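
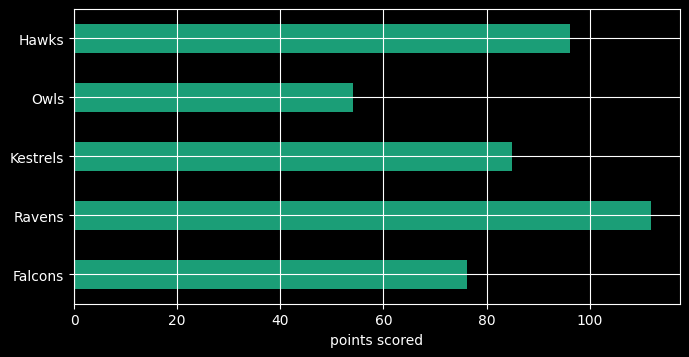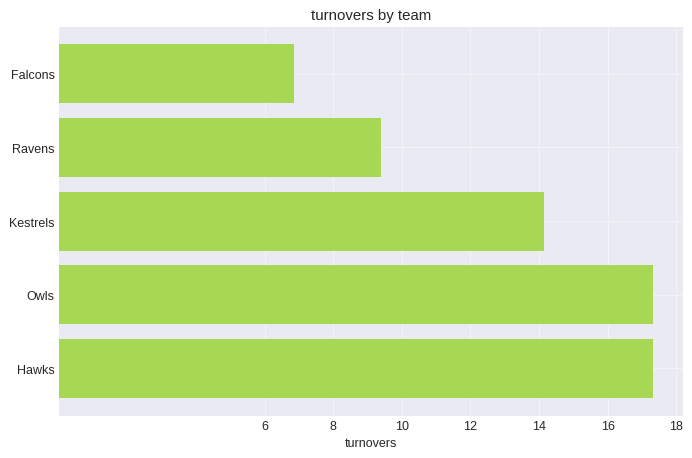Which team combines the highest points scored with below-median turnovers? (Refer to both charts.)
Ravens

Chart 2 median turnovers ≈ 14; below-median teams: Falcons, Ravens. Among those, Ravens has the highest points scored (≈ 120).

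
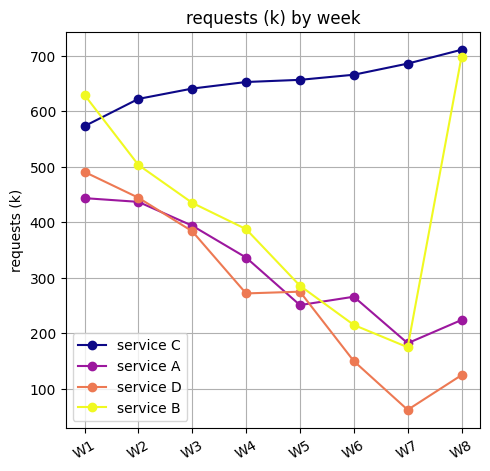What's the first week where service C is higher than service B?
W1: service C ≈ 600 vs service B ≈ 600 (not yet); W2: service C ≈ 600 vs service B ≈ 500 (first crossover).

W2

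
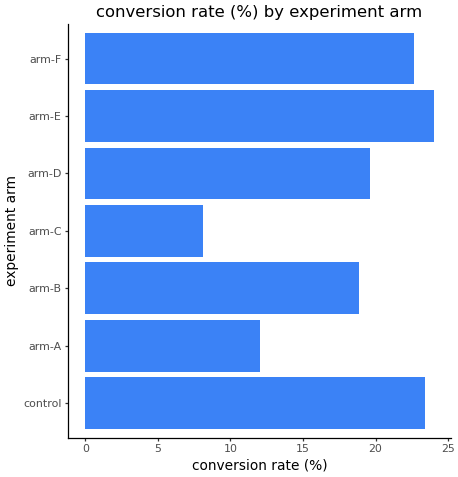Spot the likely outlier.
arm-C ≈ 8; the rest sit between ≈ 12 and ≈ 24.

arm-C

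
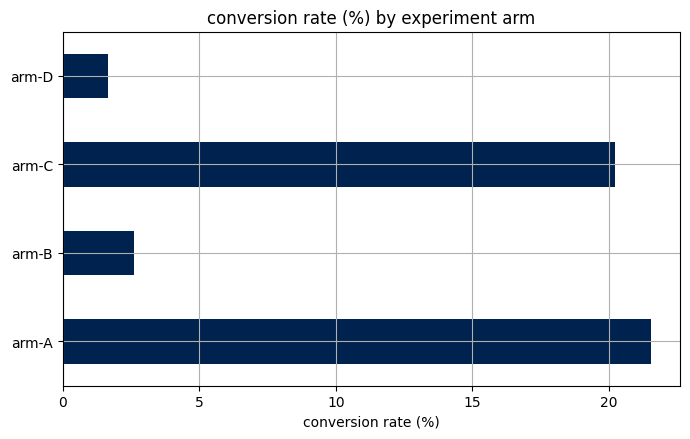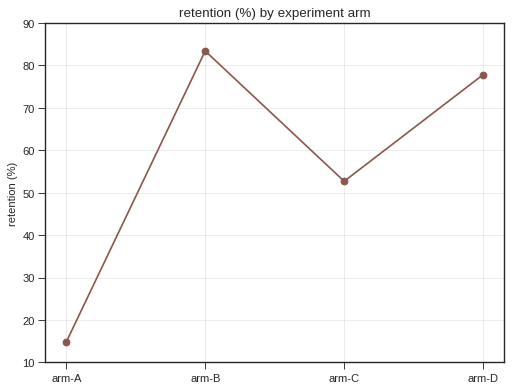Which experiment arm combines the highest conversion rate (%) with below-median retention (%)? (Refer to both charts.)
arm-A

Chart 2 median retention (%) ≈ 70; below-median experiment arms: arm-A, arm-C. Among those, arm-A has the highest conversion rate (%) (≈ 22).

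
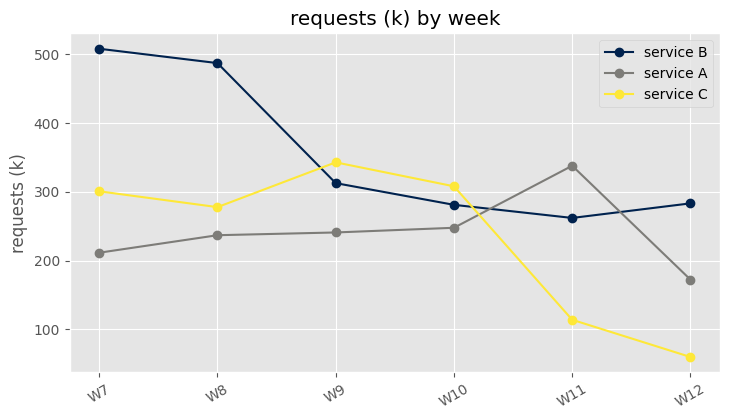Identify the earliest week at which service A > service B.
W11

W10: service A ≈ 250 vs service B ≈ 300 (not yet); W11: service A ≈ 350 vs service B ≈ 250 (first crossover).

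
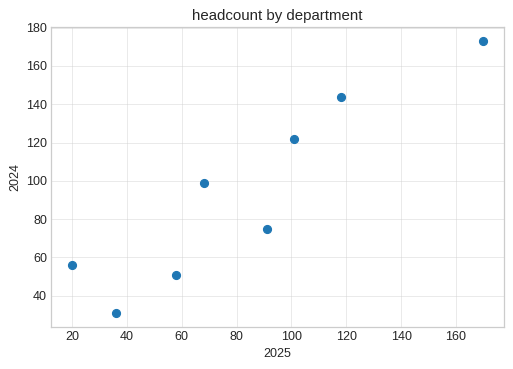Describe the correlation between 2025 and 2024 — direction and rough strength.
Points are positively correlated; strong (|r| ≈ 0.9).

positive, strong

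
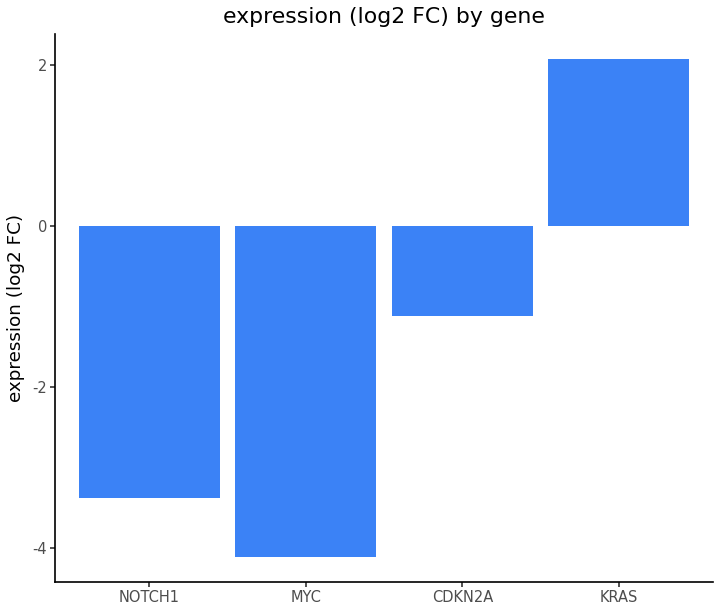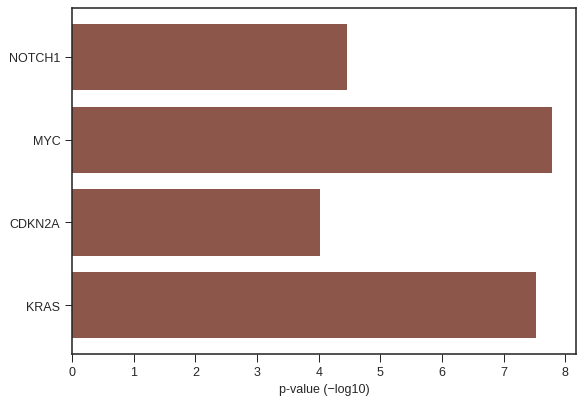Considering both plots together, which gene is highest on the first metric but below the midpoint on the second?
Chart 2 median p-value (−log10) ≈ 6; below-median genes: NOTCH1, CDKN2A. Among those, CDKN2A has the highest expression (log2 FC) (≈ -1.2).

CDKN2A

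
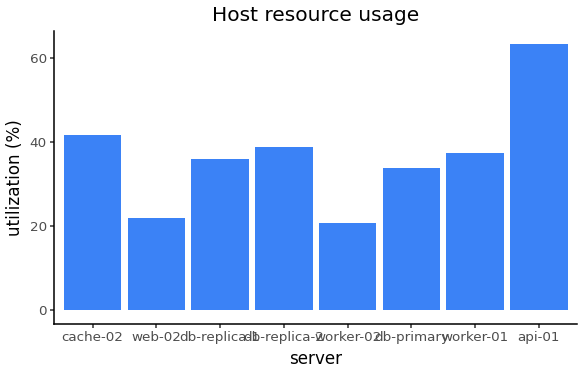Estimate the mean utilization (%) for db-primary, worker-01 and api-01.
(30 + 40 + 60) / 3 ≈ 43.

≈ 43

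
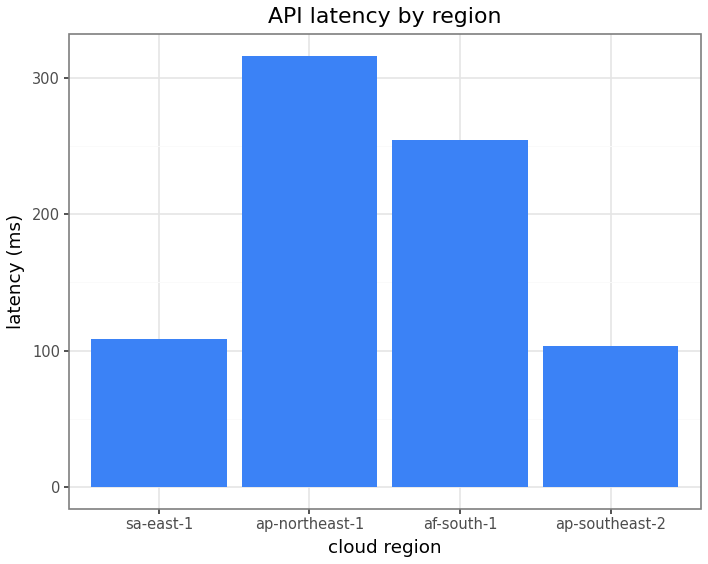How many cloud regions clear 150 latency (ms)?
Above 150: ap-northeast-1, af-south-1.

2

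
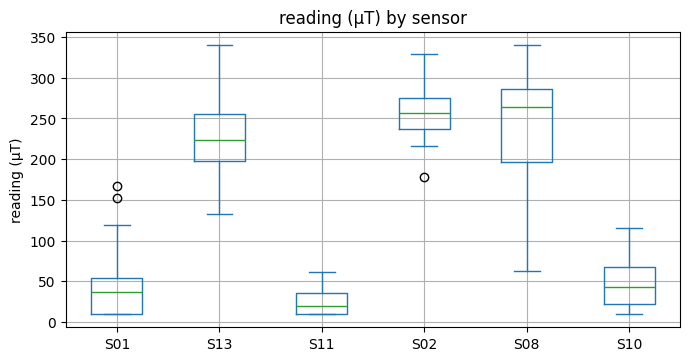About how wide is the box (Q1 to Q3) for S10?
≈ 50

Q3 ≈ 75, Q1 ≈ 25; IQR ≈ 50.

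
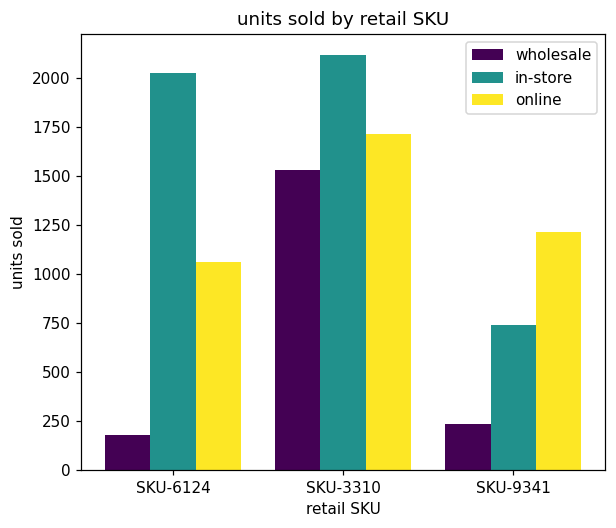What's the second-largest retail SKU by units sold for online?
Top 3 for online: SKU-3310 ≈ 1800, SKU-9341 ≈ 1200, SKU-6124 ≈ 1000.

SKU-9341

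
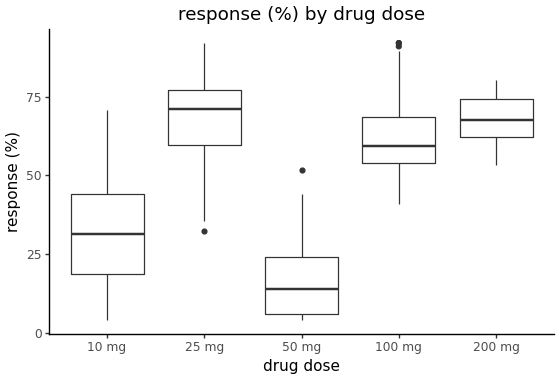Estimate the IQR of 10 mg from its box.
≈ 25

Q3 ≈ 45, Q1 ≈ 20; IQR ≈ 25.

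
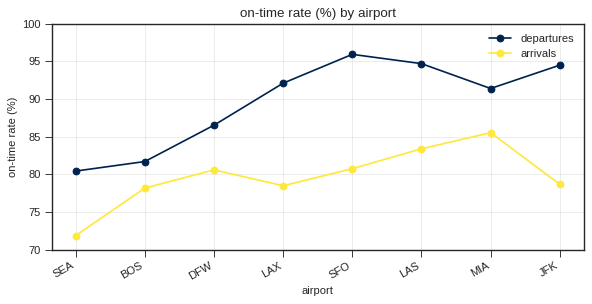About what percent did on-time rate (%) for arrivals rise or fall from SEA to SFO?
≈ +14.3%

SEA ≈ 70, SFO ≈ 80; (80 − 70) / 70 ≈ +14.3%.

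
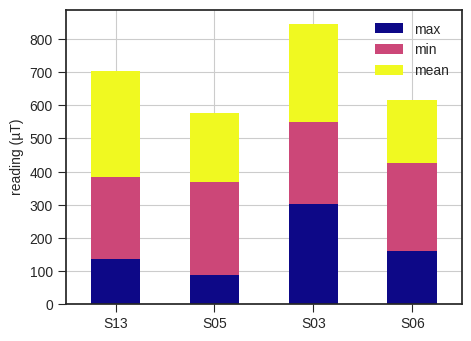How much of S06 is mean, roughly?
mean top ≈ 600, bottom ≈ 400; segment ≈ 200.

≈ 200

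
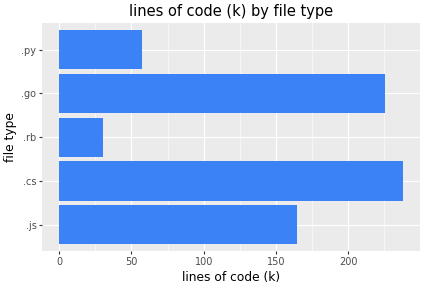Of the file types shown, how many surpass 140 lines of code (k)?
3

Above 140: .js, .cs, .go.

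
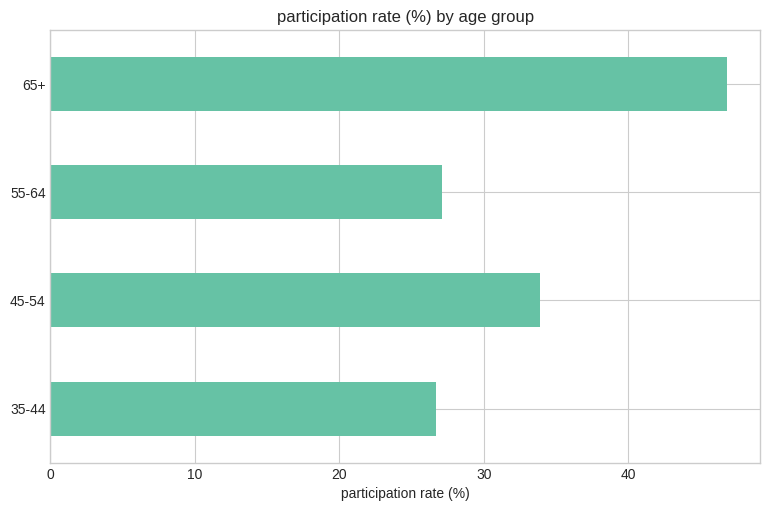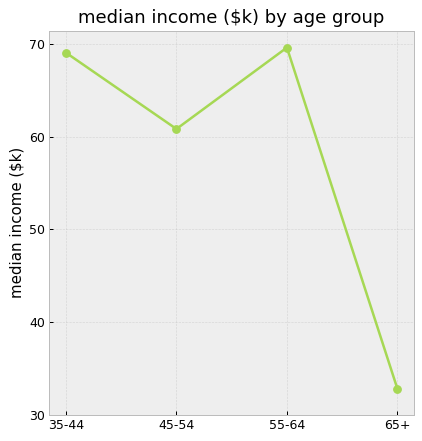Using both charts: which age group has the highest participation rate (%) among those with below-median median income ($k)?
65+

Chart 2 median median income ($k) ≈ 60; below-median age groups: 45-54, 65+. Among those, 65+ has the highest participation rate (%) (≈ 45).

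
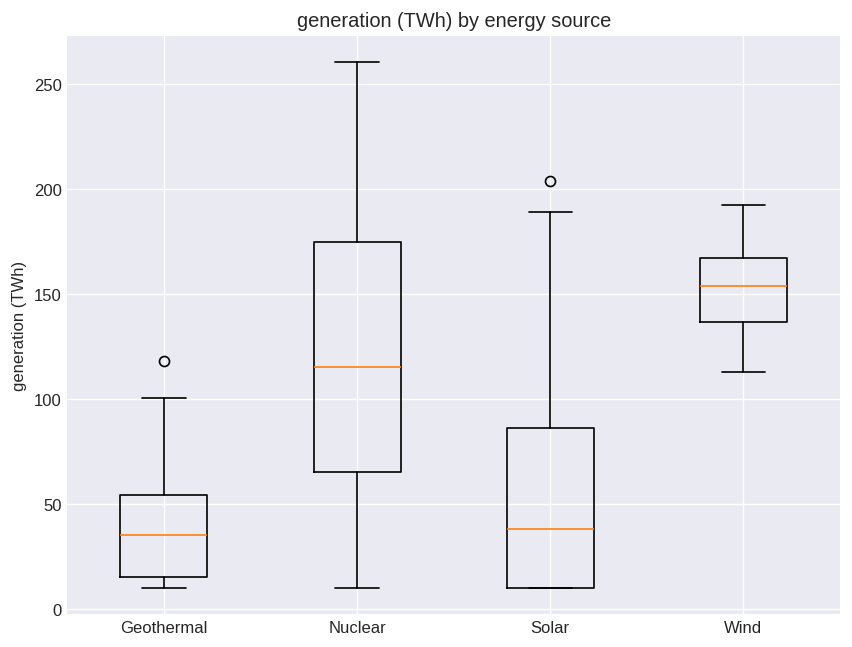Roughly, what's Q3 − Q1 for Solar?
≈ 80

Q3 ≈ 90, Q1 ≈ 10; IQR ≈ 80.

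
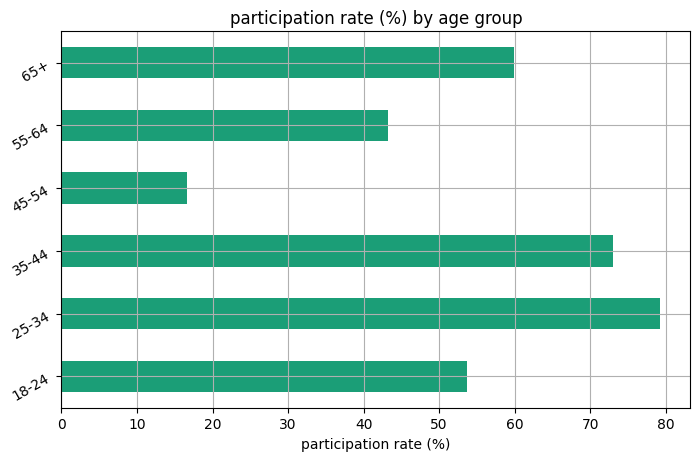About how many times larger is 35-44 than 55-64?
35-44 ≈ 70, 55-64 ≈ 40; 70/40 ≈ 1.75.

≈ 1.75×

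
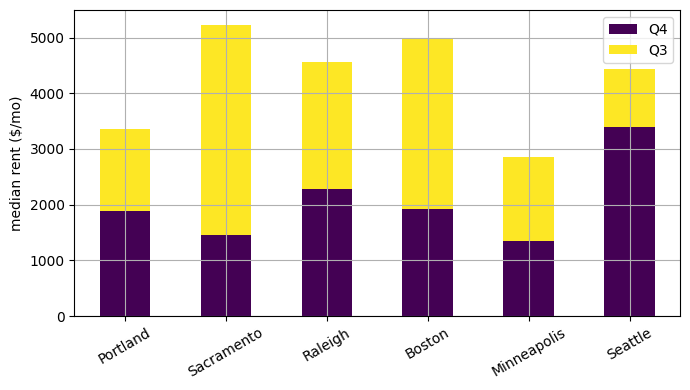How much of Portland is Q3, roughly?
≈ 1500

Q3 top ≈ 3500, bottom ≈ 2000; segment ≈ 1500.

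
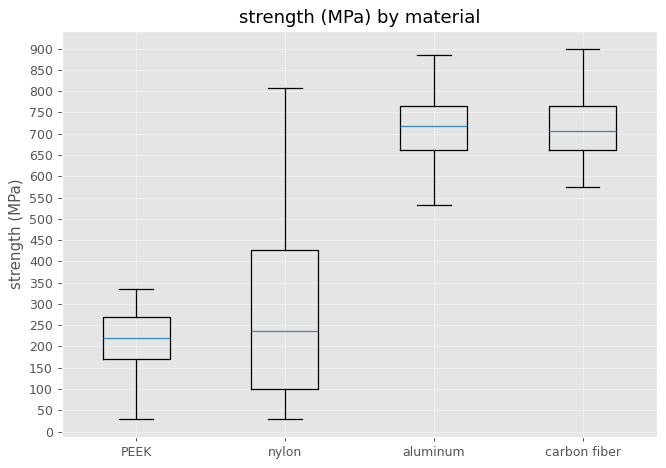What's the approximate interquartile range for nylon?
Q3 ≈ 450, Q1 ≈ 100; IQR ≈ 350.

≈ 350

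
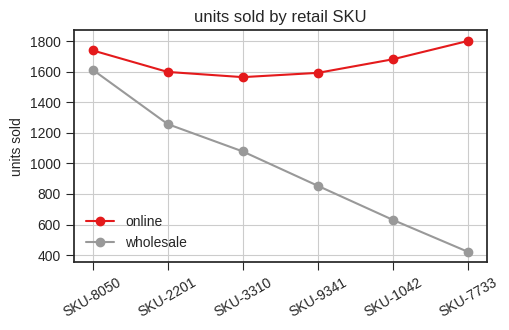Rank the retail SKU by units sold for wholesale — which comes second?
SKU-2201

Top 3 for wholesale: SKU-8050 ≈ 1600, SKU-2201 ≈ 1200, SKU-3310 ≈ 1000.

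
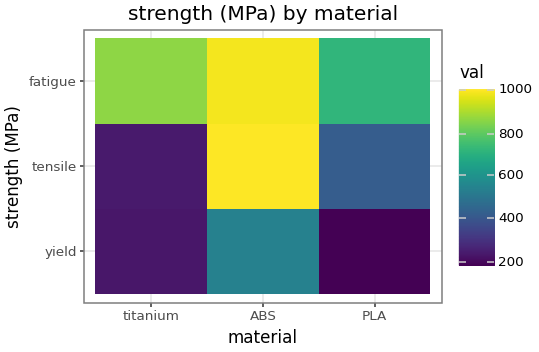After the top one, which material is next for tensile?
PLA

Top 3 for tensile: ABS ≈ 1000, PLA ≈ 400, titanium ≈ 200.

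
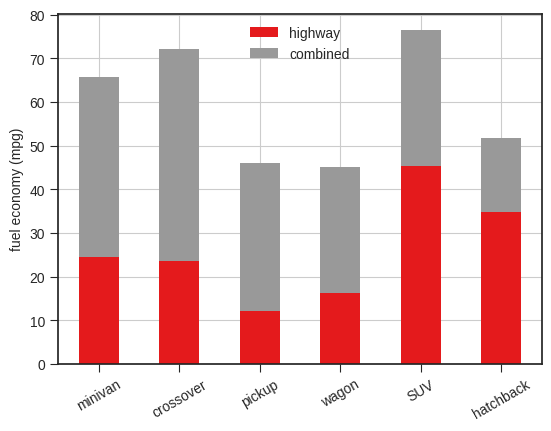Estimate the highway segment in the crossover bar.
≈ 20

highway top ≈ 20, bottom ≈ 0; segment ≈ 20.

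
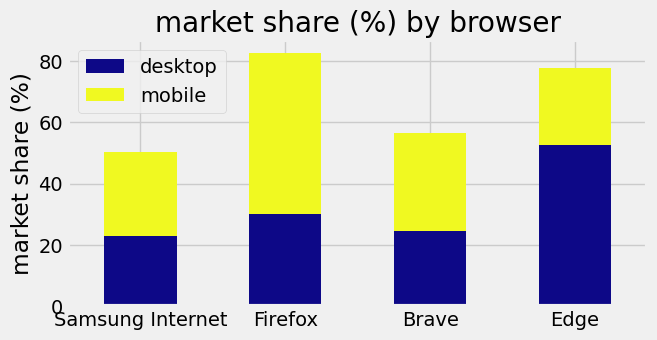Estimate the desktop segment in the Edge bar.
desktop top ≈ 50, bottom ≈ 0; segment ≈ 50.

≈ 50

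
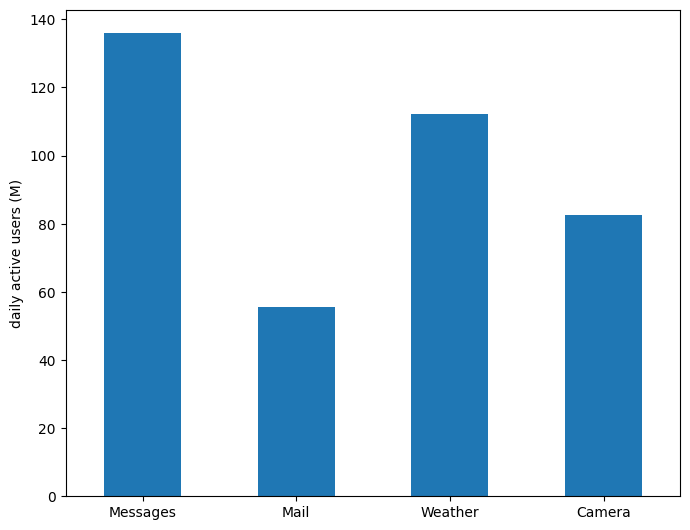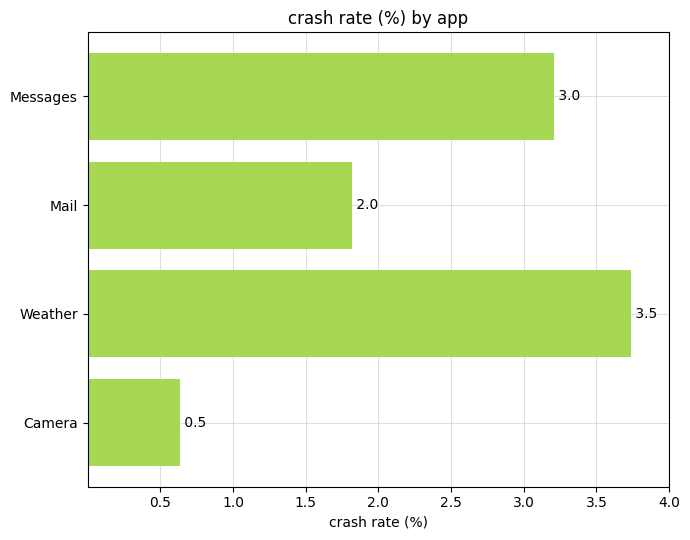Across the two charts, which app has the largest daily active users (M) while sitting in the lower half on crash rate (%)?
Chart 2 median crash rate (%) ≈ 2.5; below-median apps: Mail, Camera. Among those, Camera has the highest daily active users (M) (≈ 80).

Camera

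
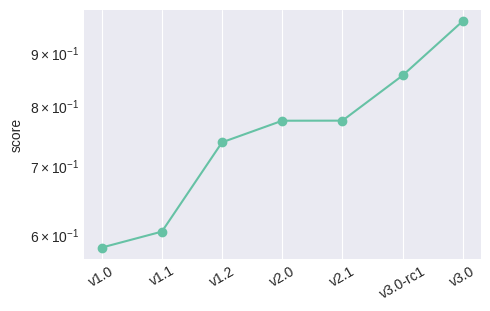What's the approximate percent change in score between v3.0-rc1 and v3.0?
v3.0-rc1 ≈ 0.85, v3.0 ≈ 0.95; (0.95 − 0.85) / 0.85 ≈ +11.8%.

≈ +11.8%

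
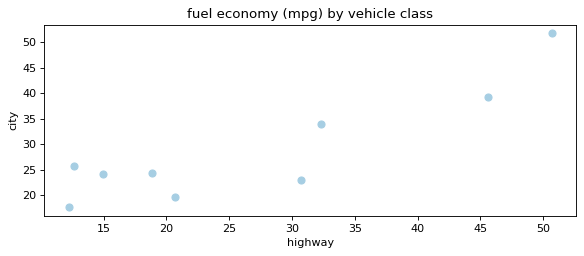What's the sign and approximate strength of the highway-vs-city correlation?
positive, strong

Points are positively correlated; strong (|r| ≈ 0.9).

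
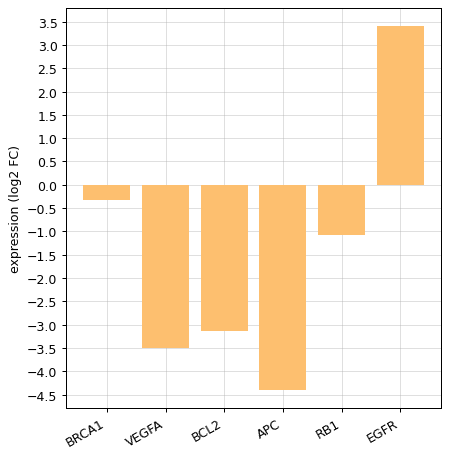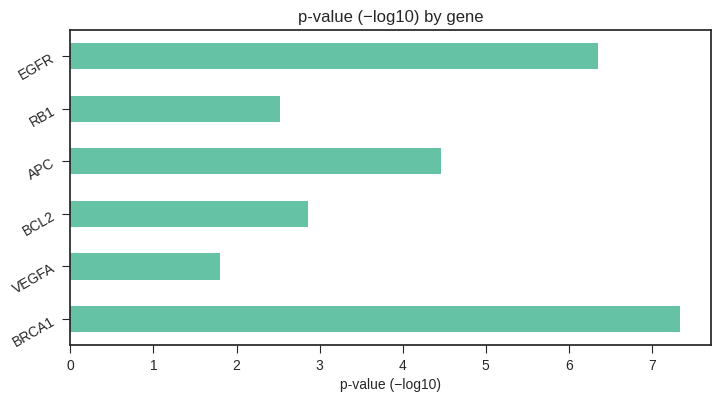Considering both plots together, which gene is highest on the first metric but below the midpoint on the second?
RB1

Chart 2 median p-value (−log10) ≈ 4; below-median genes: VEGFA, BCL2, RB1. Among those, RB1 has the highest expression (log2 FC) (≈ -1).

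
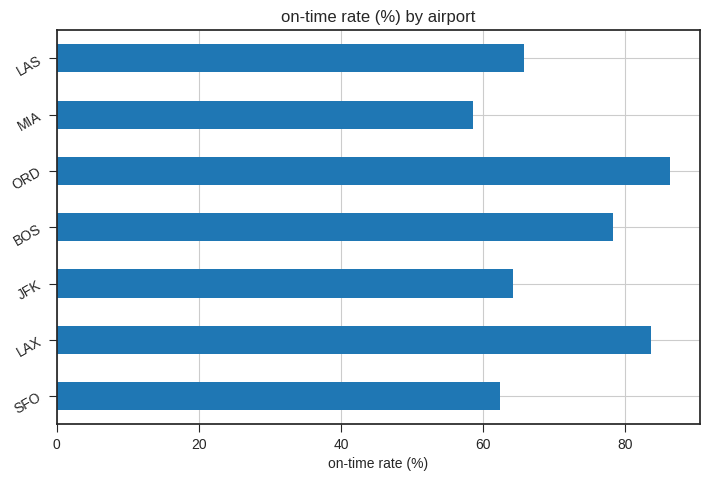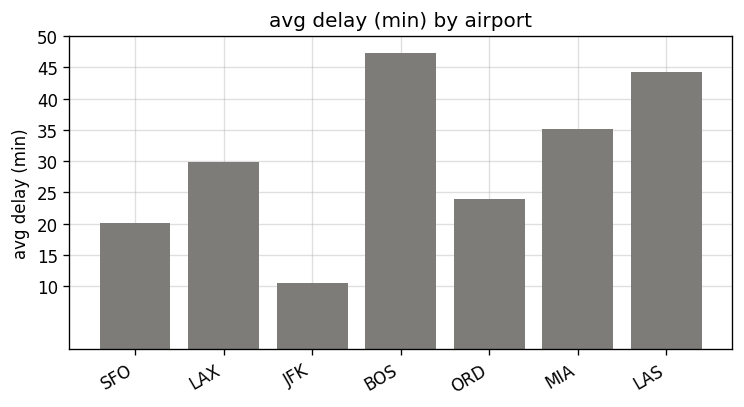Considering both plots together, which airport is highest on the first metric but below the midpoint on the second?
ORD

Chart 2 median avg delay (min) ≈ 30; below-median airports: SFO, JFK, ORD. Among those, ORD has the highest on-time rate (%) (≈ 90).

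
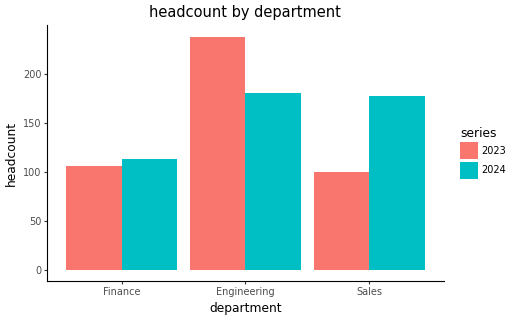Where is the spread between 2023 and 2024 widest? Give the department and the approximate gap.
Sales: 2023 ≈ 100, 2024 ≈ 180 → gap ≈ 80. Next-largest (Engineering) is only ≈ 60.

Sales, ≈ 80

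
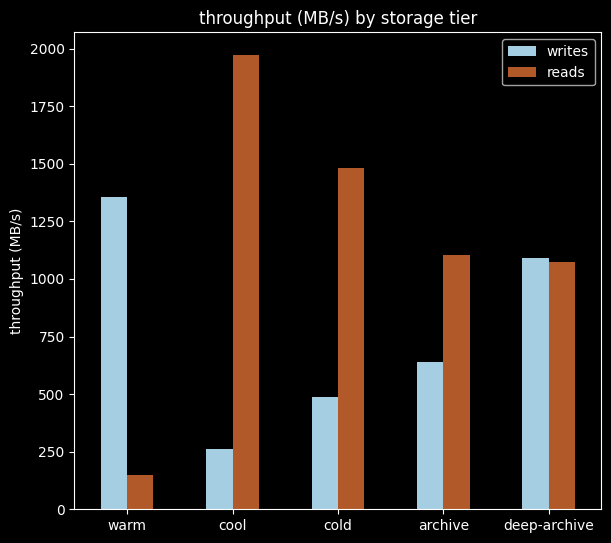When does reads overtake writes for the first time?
warm: reads ≈ 200 vs writes ≈ 1400 (not yet); cool: reads ≈ 2000 vs writes ≈ 200 (first crossover).

cool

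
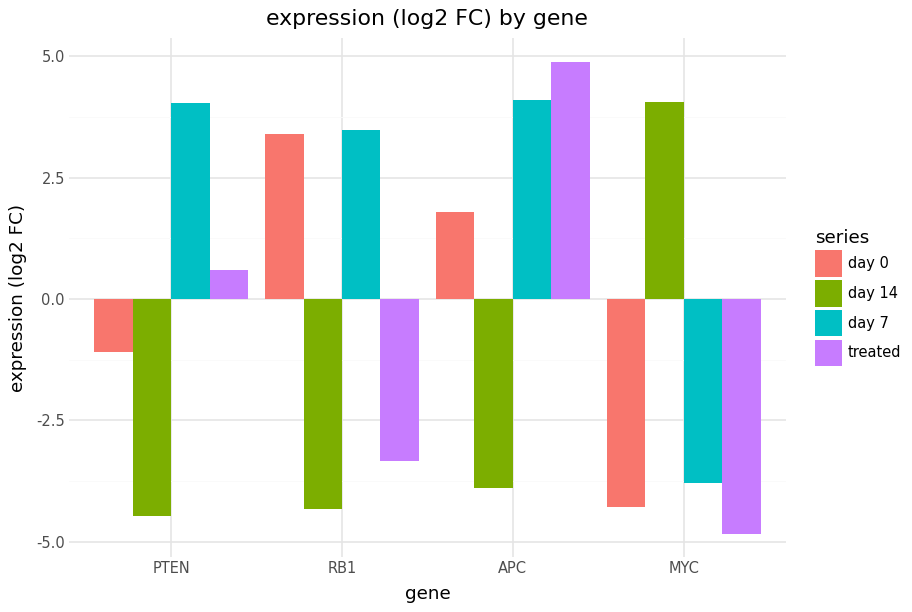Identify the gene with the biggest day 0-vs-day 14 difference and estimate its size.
MYC, ≈ 8 log2 FC

MYC: day 0 ≈ -4, day 14 ≈ 4 → gap ≈ 8. Next-largest (RB1) is only ≈ 7.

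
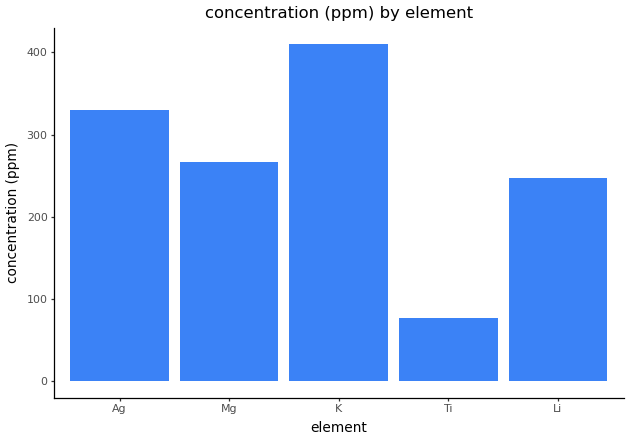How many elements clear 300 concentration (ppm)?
2

Above 300: Ag, K.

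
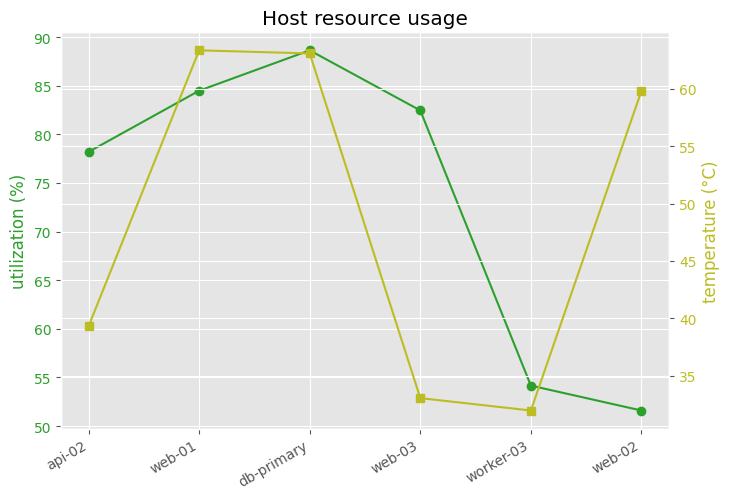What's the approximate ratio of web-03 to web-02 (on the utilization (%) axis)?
≈ 1.6×

web-03 ≈ 80, web-02 ≈ 50; 80/50 ≈ 1.6.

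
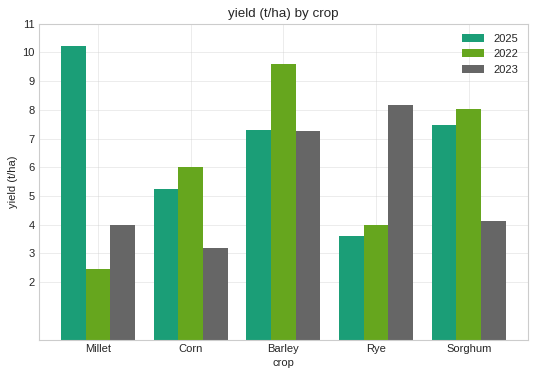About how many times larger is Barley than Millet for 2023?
≈ 1.75×

Barley ≈ 7, Millet ≈ 4; 7/4 ≈ 1.75.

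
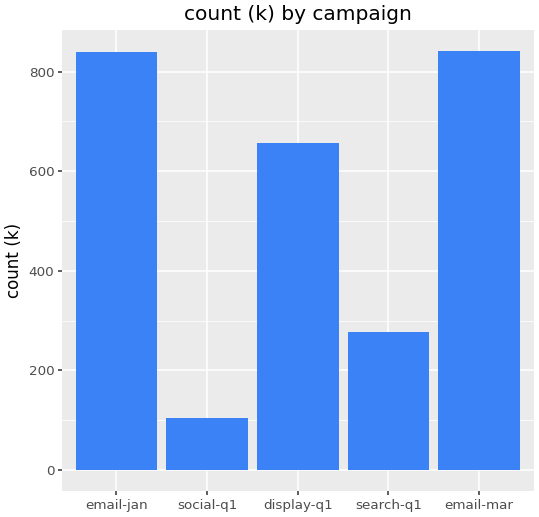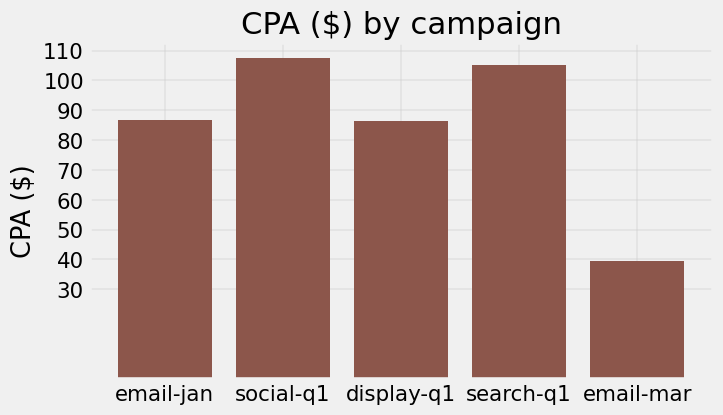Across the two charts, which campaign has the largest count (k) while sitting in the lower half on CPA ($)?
email-mar

Chart 2 median CPA ($) ≈ 90; below-median campaigns: display-q1, email-mar. Among those, email-mar has the highest count (k) (≈ 800).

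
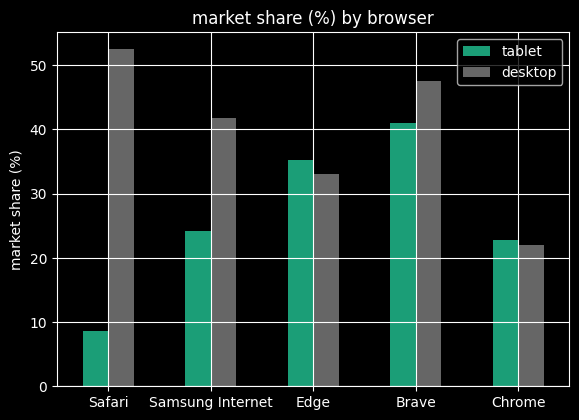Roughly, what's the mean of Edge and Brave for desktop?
≈ 42

(35 + 50) / 2 ≈ 42.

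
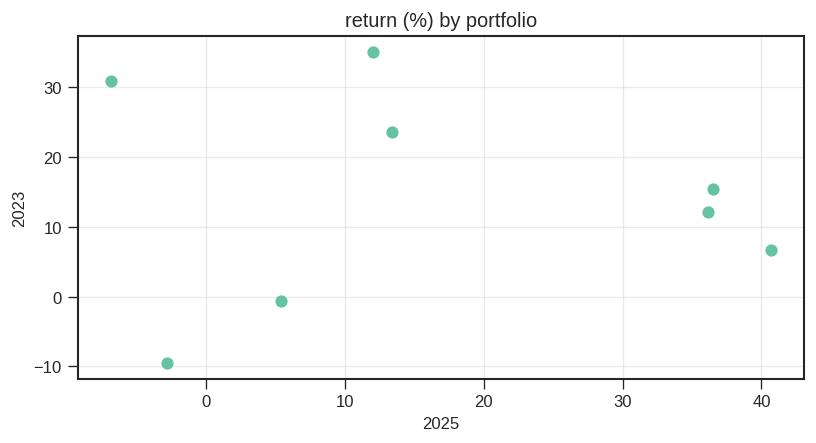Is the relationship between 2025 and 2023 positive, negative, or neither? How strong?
Points are roughly uncorrelated; weak (|r| ≈ 0.0).

no clear correlation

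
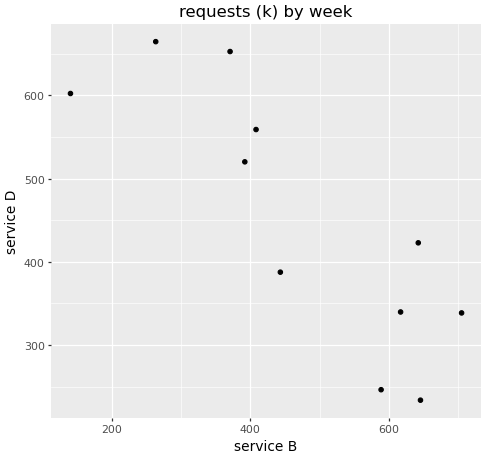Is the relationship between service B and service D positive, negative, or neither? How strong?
negative, strong

Points are negatively correlated; strong (|r| ≈ 0.8).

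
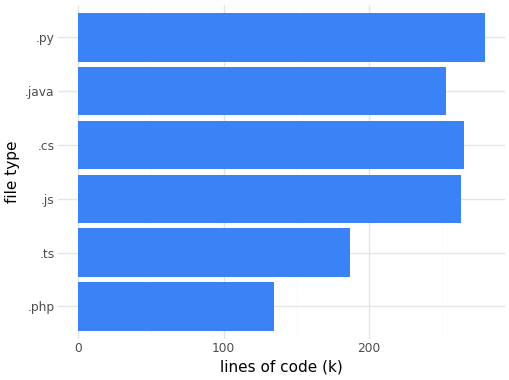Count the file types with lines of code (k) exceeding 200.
Above 200: .js, .cs, .java, .py.

4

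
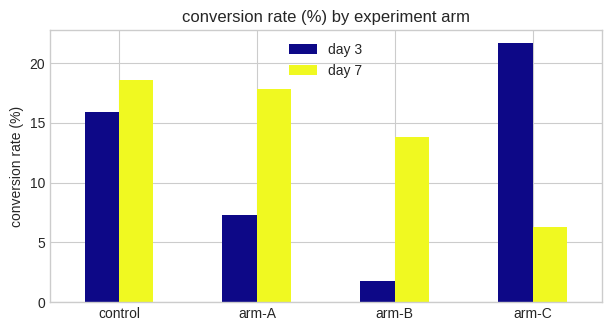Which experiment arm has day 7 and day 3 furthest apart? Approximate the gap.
arm-C, ≈ 16 %

arm-C: day 7 ≈ 6, day 3 ≈ 22 → gap ≈ 16. Next-largest (arm-B) is only ≈ 12.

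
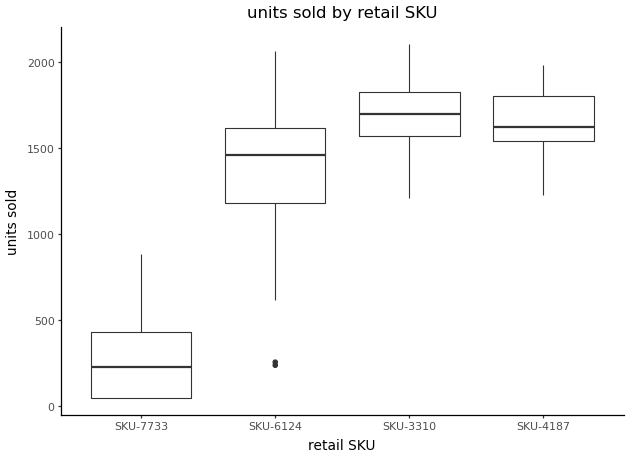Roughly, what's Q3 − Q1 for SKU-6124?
≈ 400

Q3 ≈ 1600, Q1 ≈ 1200; IQR ≈ 400.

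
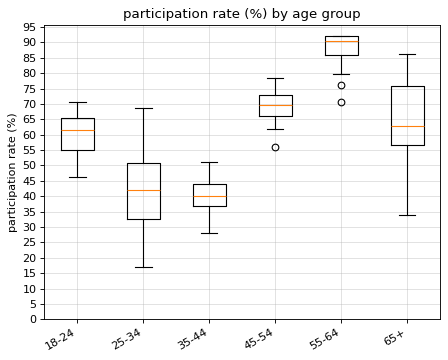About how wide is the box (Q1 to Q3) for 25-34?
Q3 ≈ 50, Q1 ≈ 35; IQR ≈ 15.

≈ 15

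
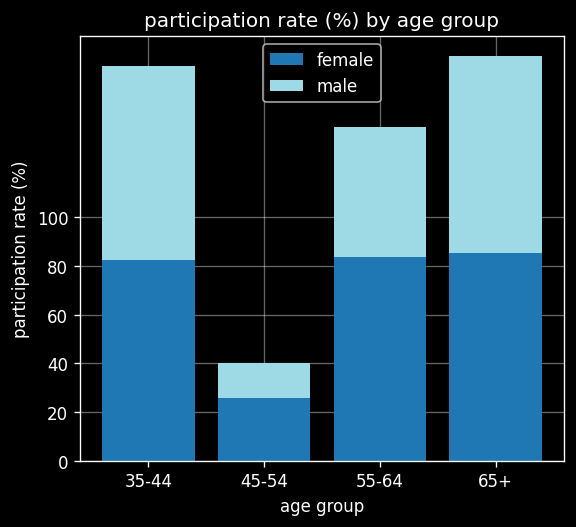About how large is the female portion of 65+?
female top ≈ 80, bottom ≈ 0; segment ≈ 80.

≈ 80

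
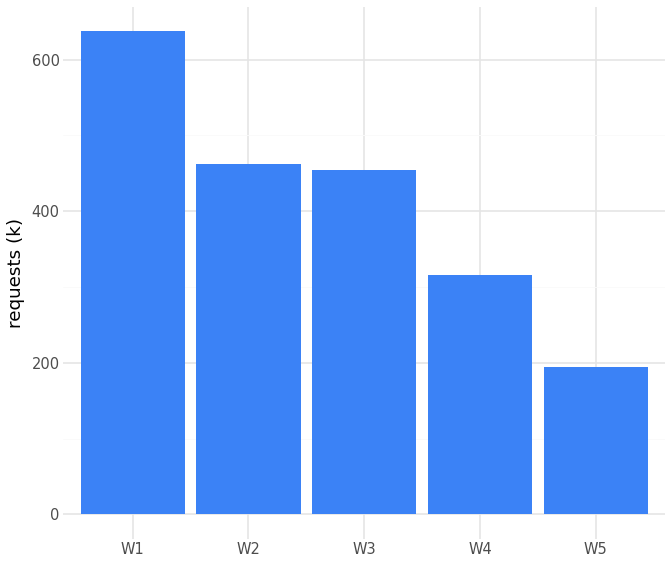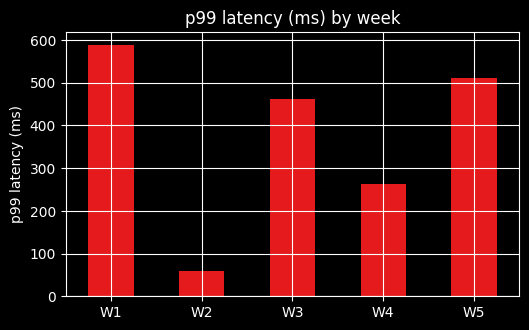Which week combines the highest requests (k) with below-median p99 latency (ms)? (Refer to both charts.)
W2

Chart 2 median p99 latency (ms) ≈ 500; below-median weeks: W2, W4. Among those, W2 has the highest requests (k) (≈ 500).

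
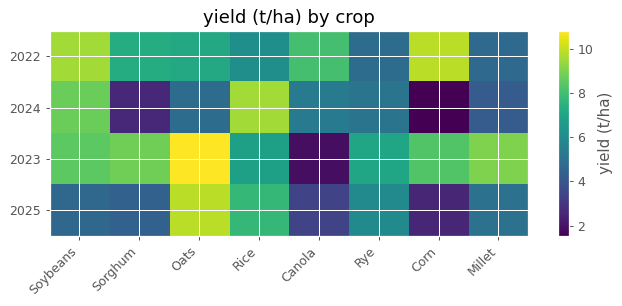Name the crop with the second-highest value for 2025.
Rice

Top 3 for 2025: Oats ≈ 10, Rice ≈ 8, Rye ≈ 6.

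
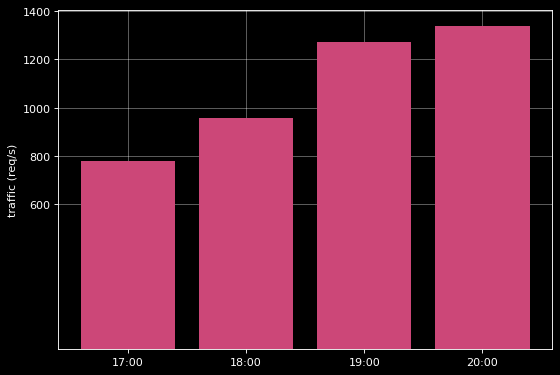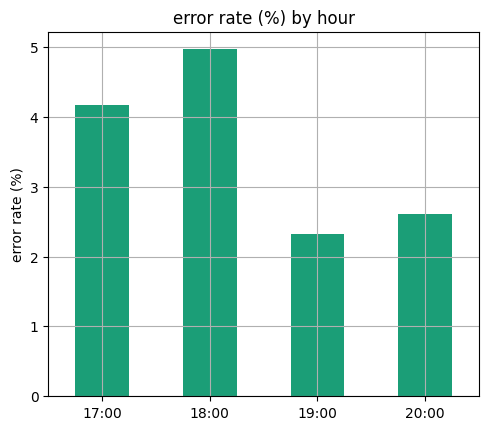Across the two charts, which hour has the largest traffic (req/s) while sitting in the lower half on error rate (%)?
Chart 2 median error rate (%) ≈ 3.5; below-median hours: 19:00, 20:00. Among those, 20:00 has the highest traffic (req/s) (≈ 1400).

20:00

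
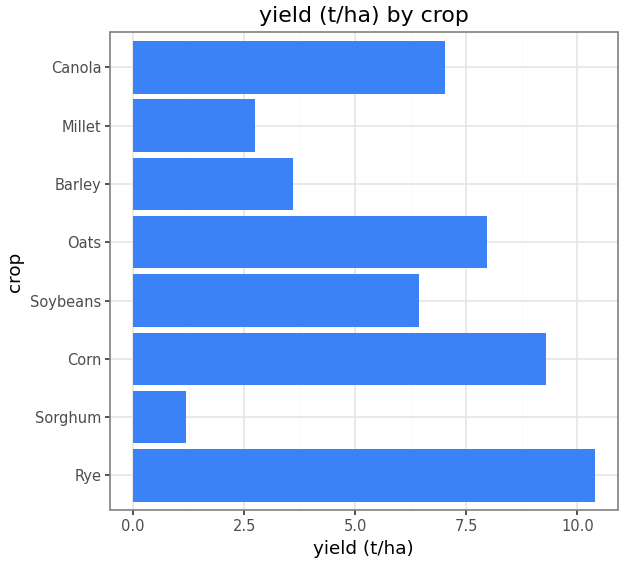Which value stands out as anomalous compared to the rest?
Sorghum ≈ 1; the rest sit between ≈ 3 and ≈ 10.

Sorghum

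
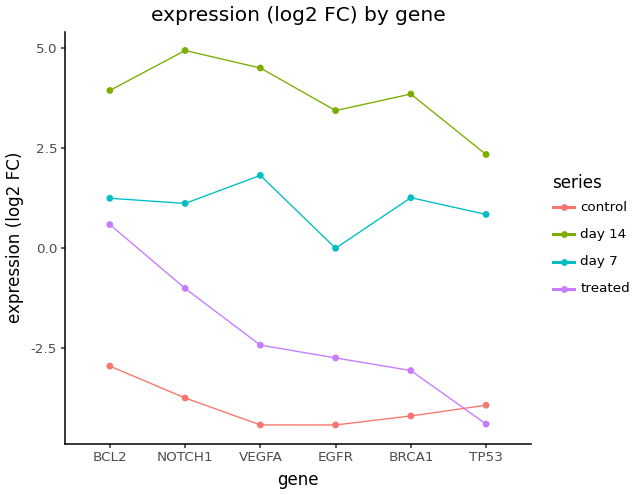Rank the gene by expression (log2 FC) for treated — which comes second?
NOTCH1

Top 3 for treated: BCL2 ≈ 1, NOTCH1 ≈ -1, VEGFA ≈ -2.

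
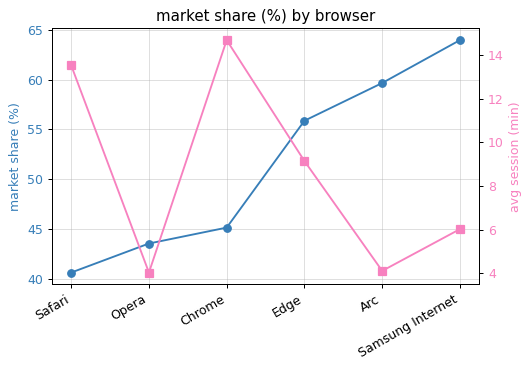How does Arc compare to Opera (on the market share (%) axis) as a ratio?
≈ 1.36×

Arc ≈ 60, Opera ≈ 44; 60/44 ≈ 1.36.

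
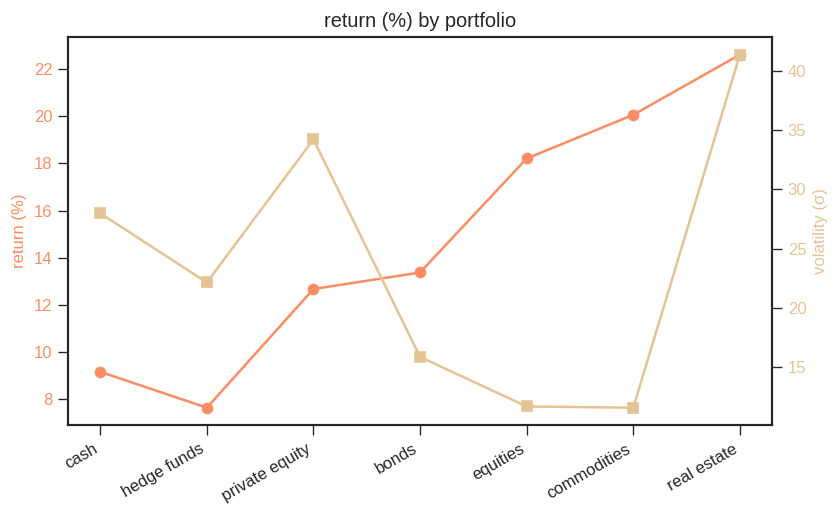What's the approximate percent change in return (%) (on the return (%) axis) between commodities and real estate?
≈ +10%

commodities ≈ 20, real estate ≈ 22; (22 − 20) / 20 ≈ +10%.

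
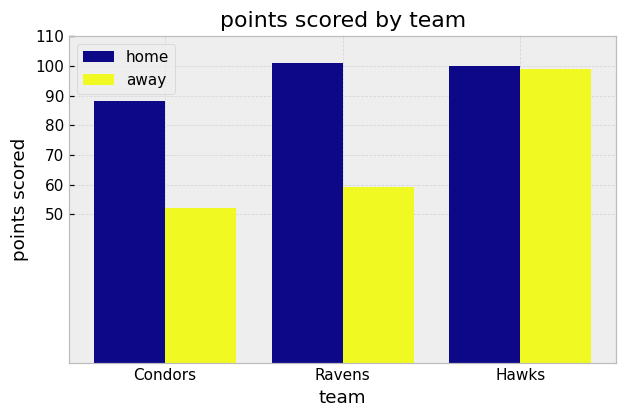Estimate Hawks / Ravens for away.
≈ 1.67×

Hawks ≈ 100, Ravens ≈ 60; 100/60 ≈ 1.67.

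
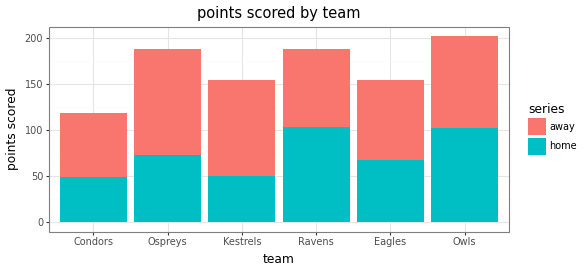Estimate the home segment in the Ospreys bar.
≈ 80

home top ≈ 80, bottom ≈ 0; segment ≈ 80.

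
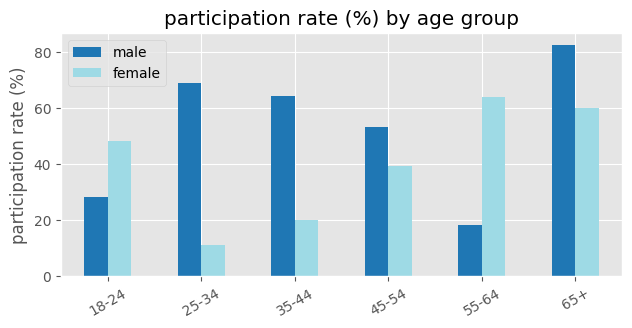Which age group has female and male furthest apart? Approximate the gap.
25-34: female ≈ 10, male ≈ 70 → gap ≈ 60. Next-largest (55-64) is only ≈ 40.

25-34, ≈ 60 %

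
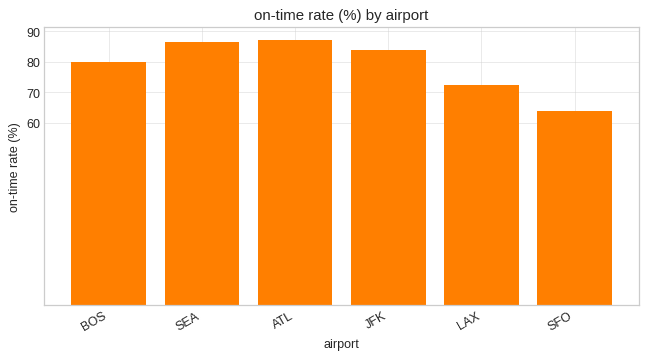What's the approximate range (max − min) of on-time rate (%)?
≈ 30

Max ATL ≈ 90, min SFO ≈ 60; range ≈ 30.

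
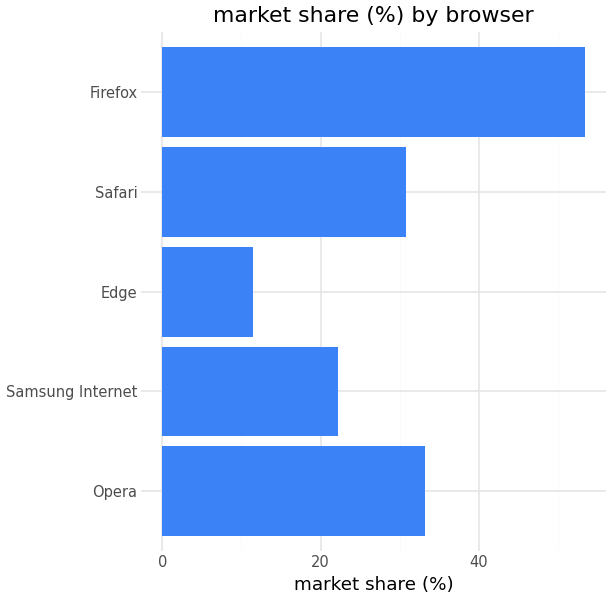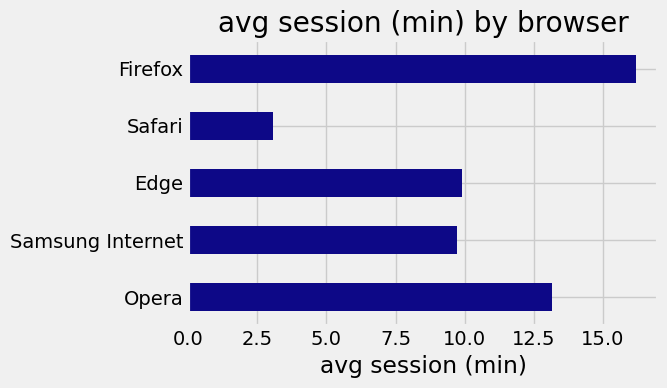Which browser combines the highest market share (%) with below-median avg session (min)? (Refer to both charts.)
Chart 2 median avg session (min) ≈ 10; below-median browsers: Samsung Internet, Safari. Among those, Safari has the highest market share (%) (≈ 30).

Safari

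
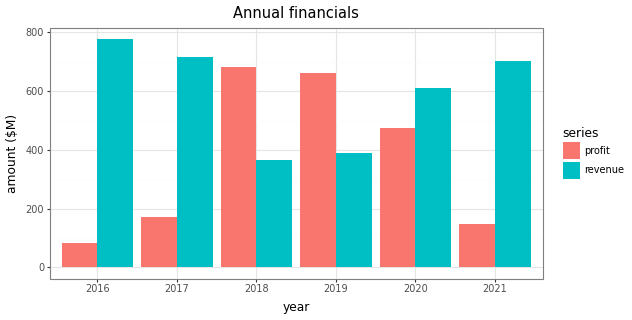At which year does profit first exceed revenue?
2018

2017: profit ≈ 200 vs revenue ≈ 700 (not yet); 2018: profit ≈ 700 vs revenue ≈ 400 (first crossover).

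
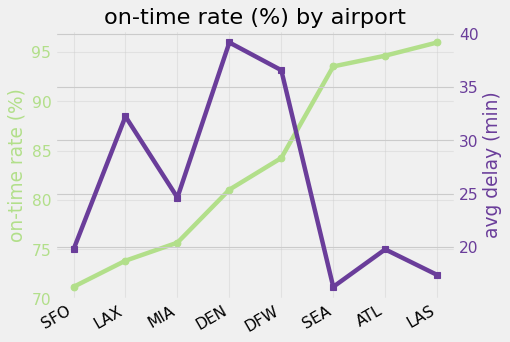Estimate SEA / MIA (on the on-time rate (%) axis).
≈ 1.27×

SEA ≈ 95, MIA ≈ 75; 95/75 ≈ 1.27.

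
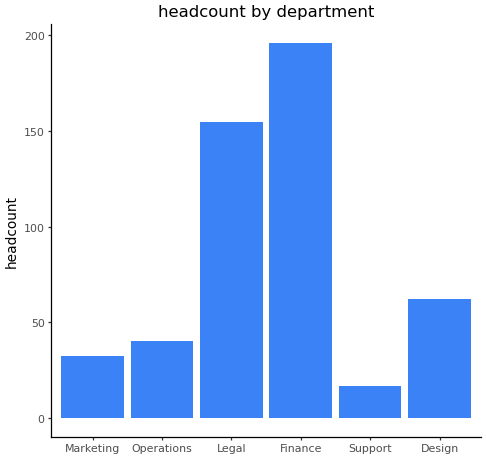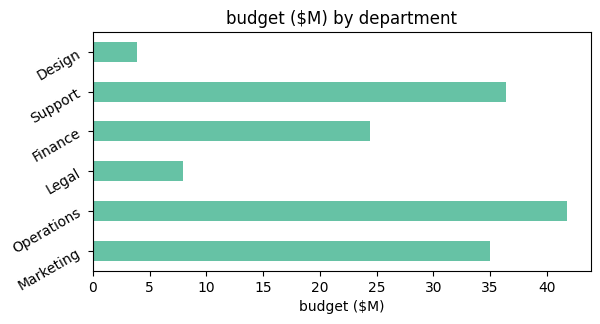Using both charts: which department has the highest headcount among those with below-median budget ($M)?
Finance

Chart 2 median budget ($M) ≈ 30; below-median departments: Legal, Finance, Design. Among those, Finance has the highest headcount (≈ 200).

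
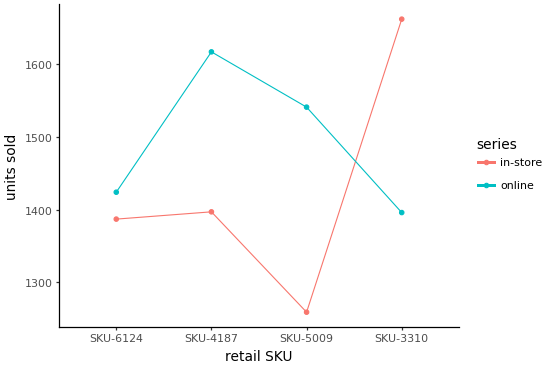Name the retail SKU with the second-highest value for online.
SKU-5009

Top 3 for online: SKU-4187 ≈ 1600, SKU-5009 ≈ 1550, SKU-6124 ≈ 1400.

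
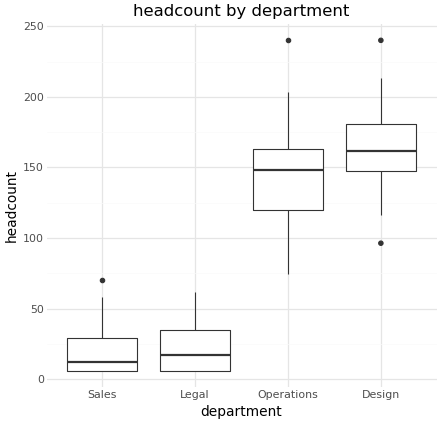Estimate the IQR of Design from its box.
Q3 ≈ 180, Q1 ≈ 140; IQR ≈ 40.

≈ 40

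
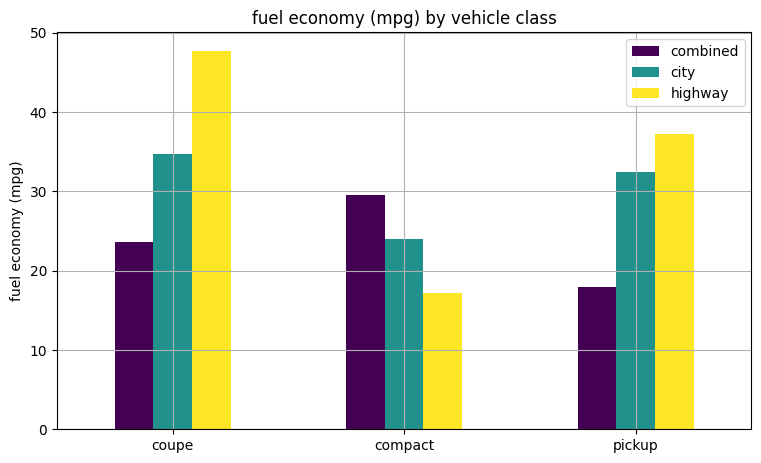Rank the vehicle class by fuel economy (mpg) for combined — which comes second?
coupe

Top 3 for combined: compact ≈ 30, coupe ≈ 25, pickup ≈ 20.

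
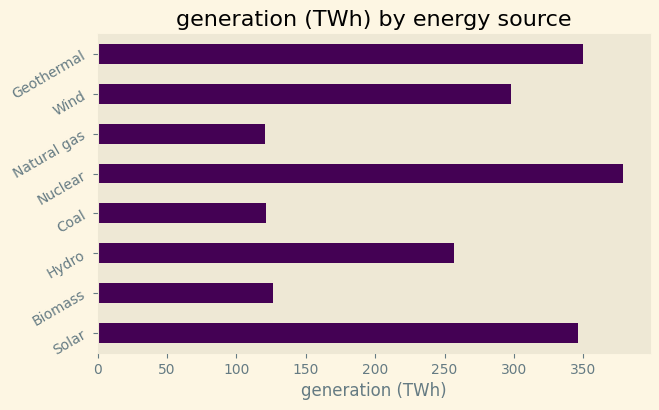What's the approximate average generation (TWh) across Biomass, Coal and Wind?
≈ 183

(150 + 100 + 300) / 3 ≈ 183.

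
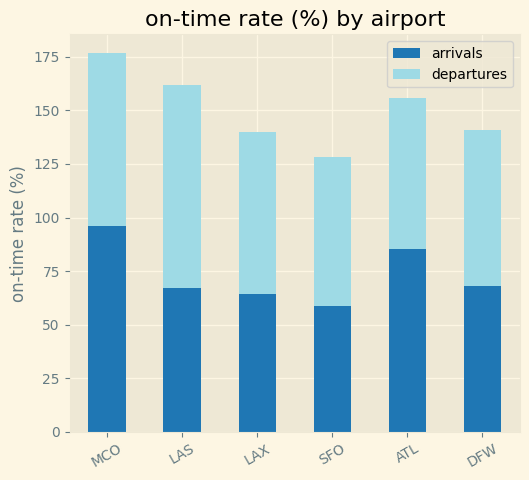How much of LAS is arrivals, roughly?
≈ 60

arrivals top ≈ 60, bottom ≈ 0; segment ≈ 60.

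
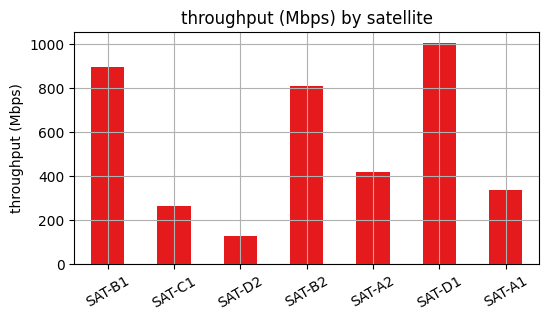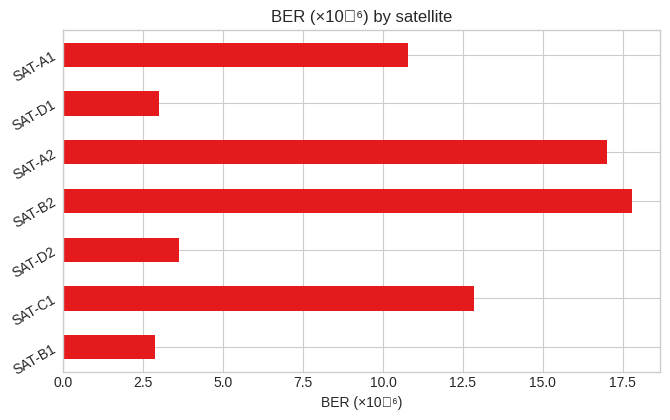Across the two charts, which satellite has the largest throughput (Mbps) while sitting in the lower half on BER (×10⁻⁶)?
Chart 2 median BER (×10⁻⁶) ≈ 10; below-median satellites: SAT-B1, SAT-D2, SAT-D1. Among those, SAT-D1 has the highest throughput (Mbps) (≈ 1000).

SAT-D1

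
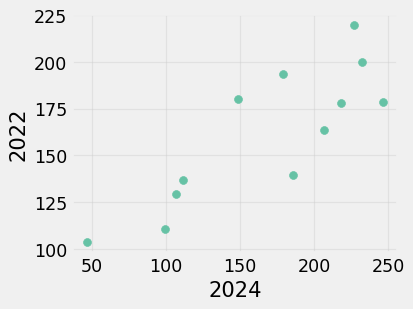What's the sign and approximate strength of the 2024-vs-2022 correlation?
Points are positively correlated; strong (|r| ≈ 0.8).

positive, strong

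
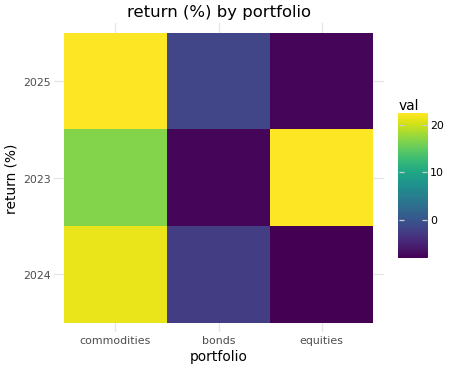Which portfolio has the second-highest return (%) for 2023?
commodities

Top 3 for 2023: equities ≈ 25, commodities ≈ 15, bonds ≈ -10.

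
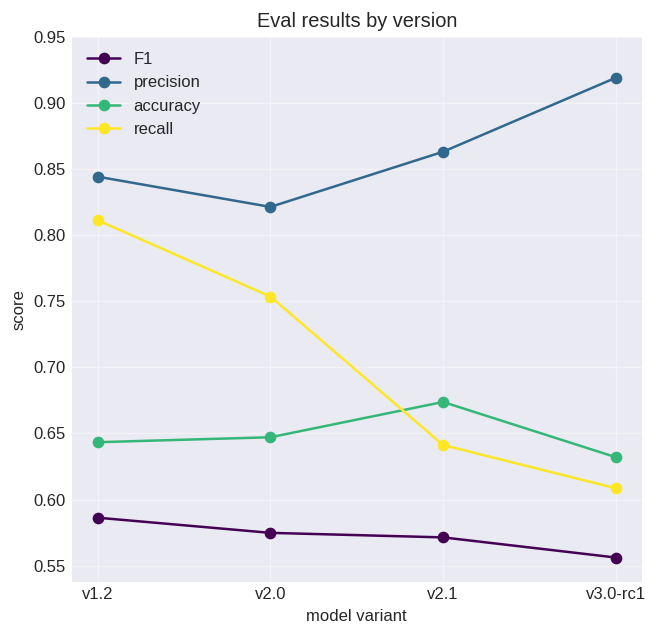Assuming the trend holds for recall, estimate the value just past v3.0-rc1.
≈ 0.525

Last three: 0.75, 0.65, 0.60 → slope ≈ -0.075/step → next ≈ 0.525.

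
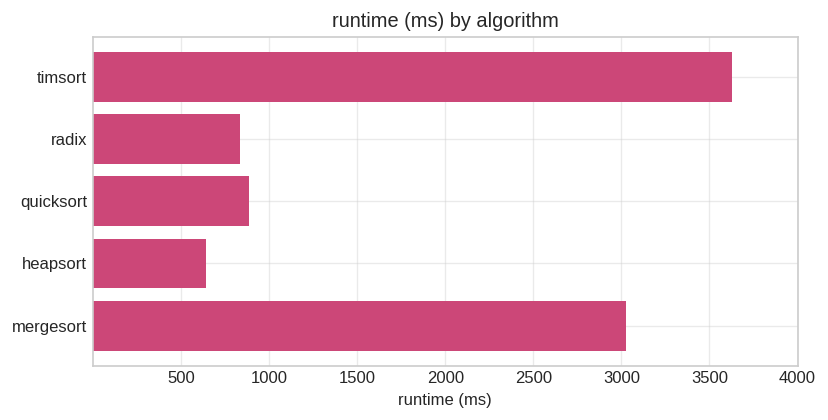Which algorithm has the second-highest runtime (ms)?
Top 3: timsort ≈ 3500, mergesort ≈ 3000, quicksort ≈ 1000.

mergesort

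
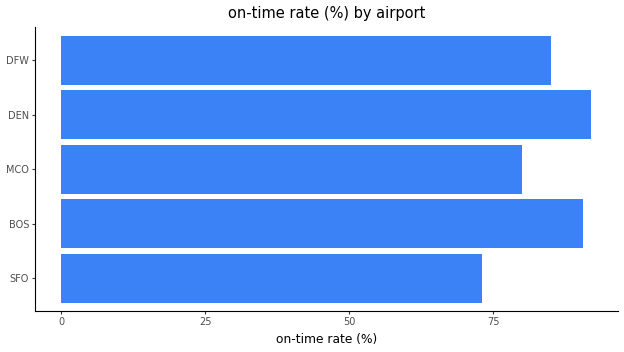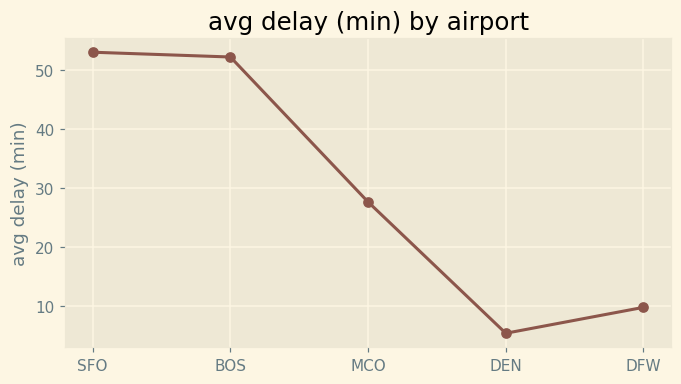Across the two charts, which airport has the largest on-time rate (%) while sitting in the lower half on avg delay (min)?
DEN

Chart 2 median avg delay (min) ≈ 30; below-median airports: DEN, DFW. Among those, DEN has the highest on-time rate (%) (≈ 90).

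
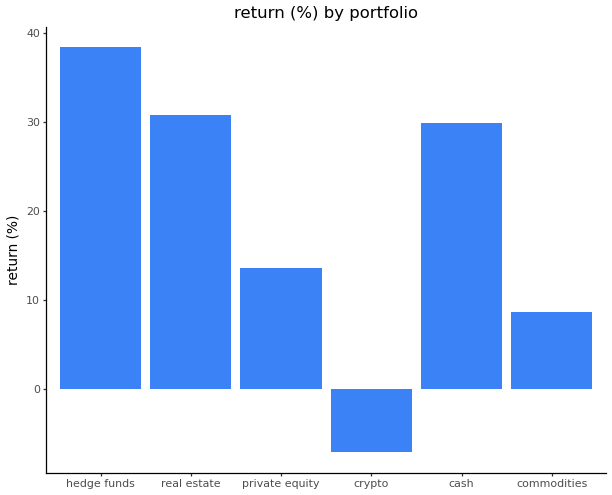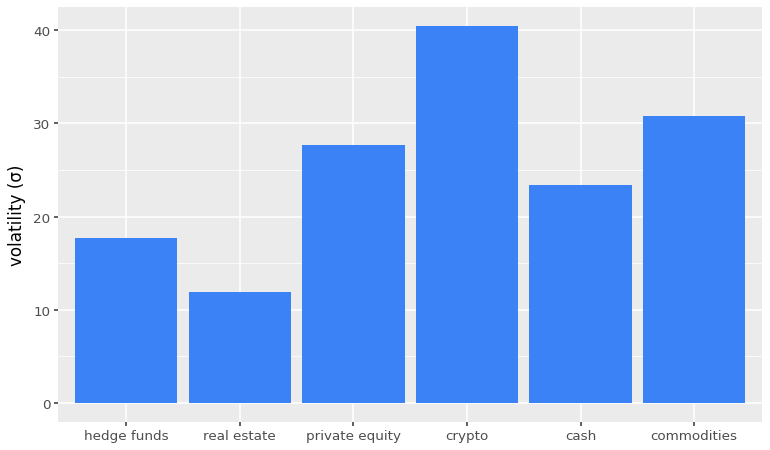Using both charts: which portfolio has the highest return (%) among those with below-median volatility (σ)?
Chart 2 median volatility (σ) ≈ 25; below-median portfolios: hedge funds, real estate, cash. Among those, hedge funds has the highest return (%) (≈ 40).

hedge funds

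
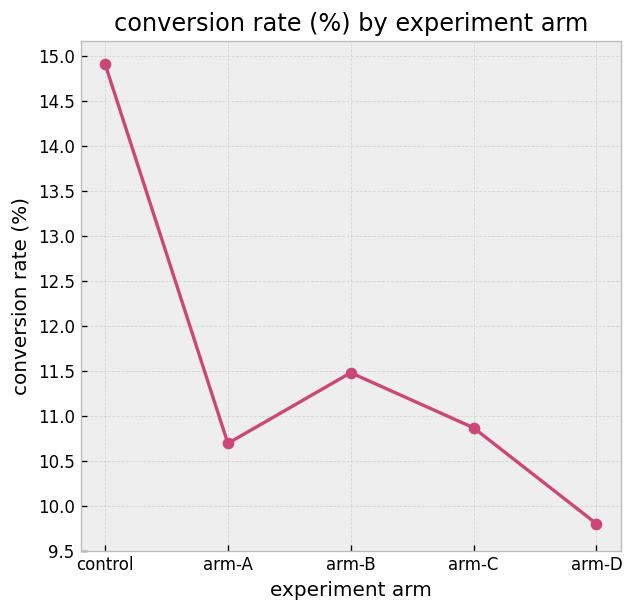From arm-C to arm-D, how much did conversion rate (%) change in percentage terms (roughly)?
arm-C ≈ 11.0, arm-D ≈ 10.0; (10.0 − 11.0) / 11.0 ≈ -9.1%.

≈ -9.1%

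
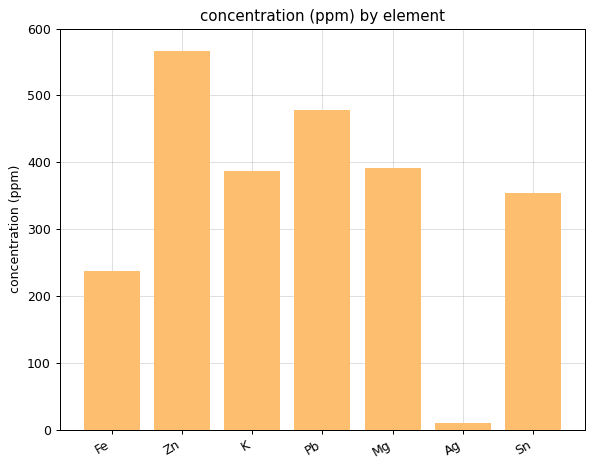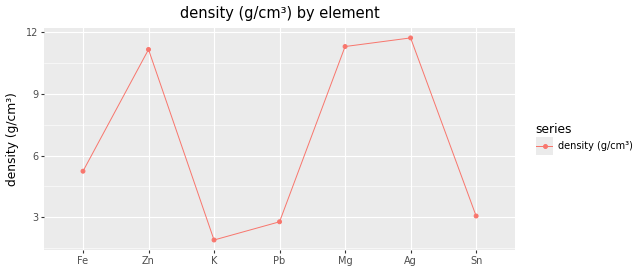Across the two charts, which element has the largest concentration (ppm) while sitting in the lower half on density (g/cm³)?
Pb

Chart 2 median density (g/cm³) ≈ 6; below-median elements: K, Pb, Sn. Among those, Pb has the highest concentration (ppm) (≈ 500).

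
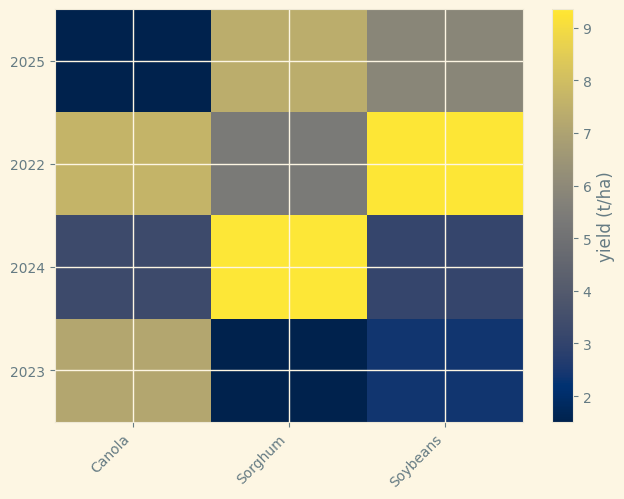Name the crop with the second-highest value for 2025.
Top 3 for 2025: Sorghum ≈ 7, Soybeans ≈ 6, Canola ≈ 2.

Soybeans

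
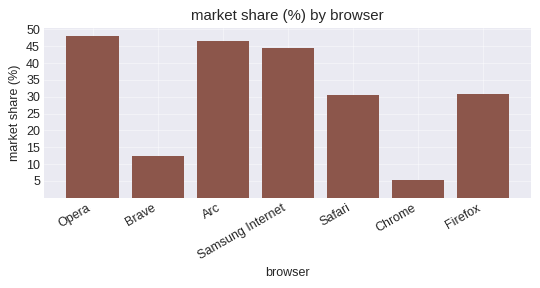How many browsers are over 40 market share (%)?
3

Above 40: Opera, Arc, Samsung Internet.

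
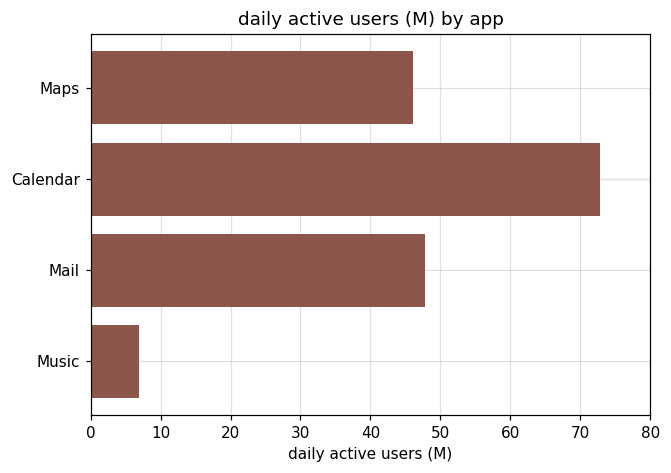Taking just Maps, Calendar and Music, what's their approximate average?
(50 + 70 + 10) / 3 ≈ 43.

≈ 43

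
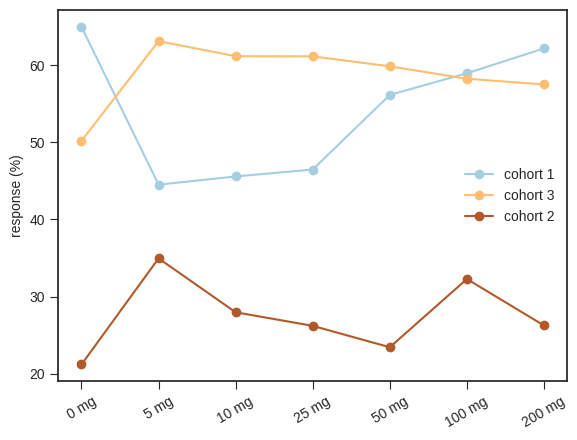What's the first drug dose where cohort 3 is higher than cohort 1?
0 mg: cohort 3 ≈ 50 vs cohort 1 ≈ 65 (not yet); 5 mg: cohort 3 ≈ 65 vs cohort 1 ≈ 45 (first crossover).

5 mg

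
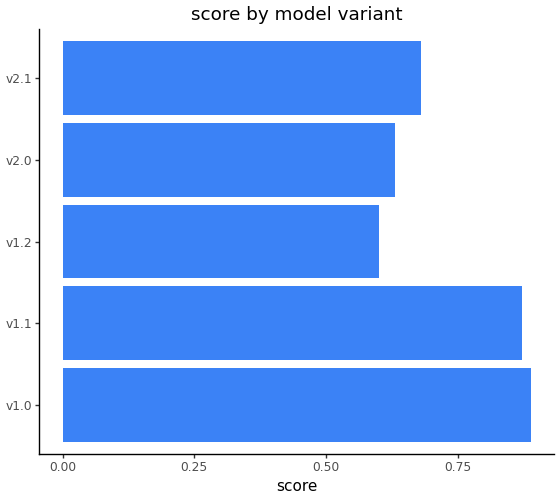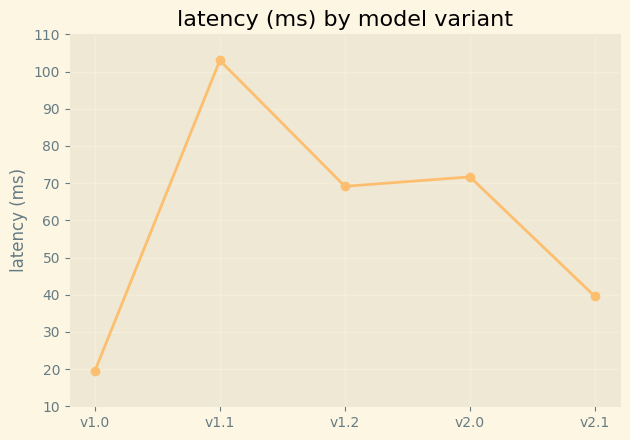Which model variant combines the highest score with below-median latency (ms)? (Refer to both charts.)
Chart 2 median latency (ms) ≈ 70; below-median model variants: v1.0, v2.1. Among those, v1.0 has the highest score (≈ 0.9).

v1.0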